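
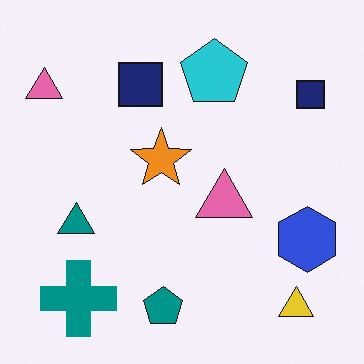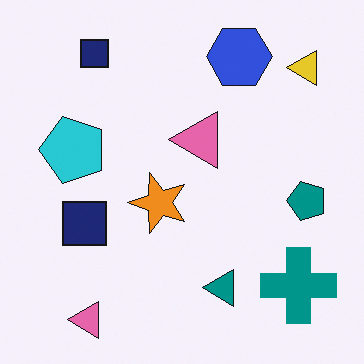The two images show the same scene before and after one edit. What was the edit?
This is the original image rotated 90° counter-clockwise.

The yellow triangle sits in the bottom-right of the first image and the top-right of the second — consistent with a whole-image 90° counter-clockwise rotation.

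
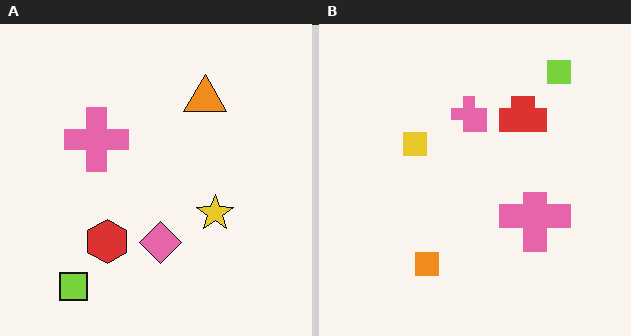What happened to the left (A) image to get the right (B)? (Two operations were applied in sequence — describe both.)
The right (B) image is the left (A) rotated 180°, then coarsely pixelated.

The lime square sits in the bottom-left of the left (A) image and the top-right of the right (B) — consistent with a whole-image 180° rotation. Shapes are reduced to large square blocks; fine edges and outlines are lost — a downscale-then-upscale (mosaic) effect.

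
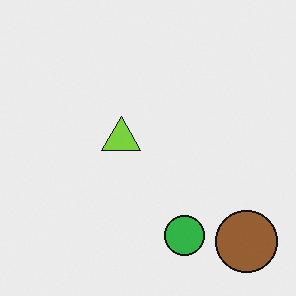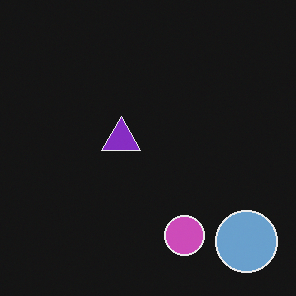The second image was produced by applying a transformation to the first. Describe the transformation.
This is the original image color-inverted (negative).

The light background has become dark and every shape's color is its complement — a photographic negative.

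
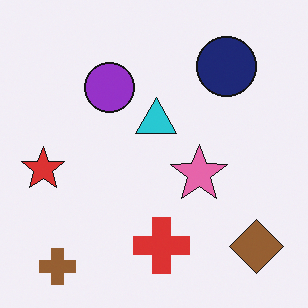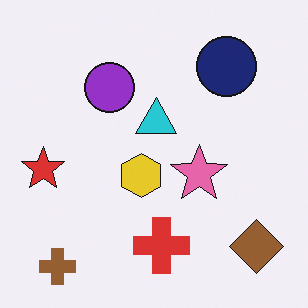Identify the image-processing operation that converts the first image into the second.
The second image is the first overlaid with an additional yellow hexagon.

A yellow hexagon appears in the second image that is absent from the first.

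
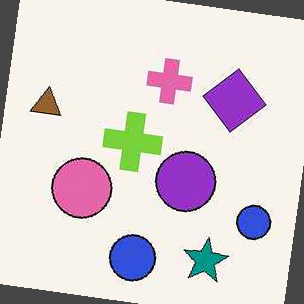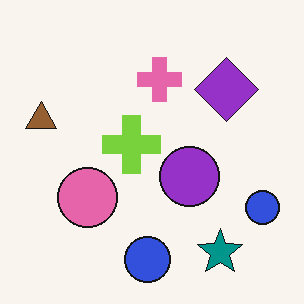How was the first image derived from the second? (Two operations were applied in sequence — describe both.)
The first image is the second given moderate JPEG compression, then rotated clockwise by a slight angle.

Blocky 8×8 compression artifacts appear around shape edges and the flat background shows ringing — characteristic JPEG degradation. Every shape is tilted by the same angle and the image corners show triangular fill wedges — a whole-image rotation by a non-right angle.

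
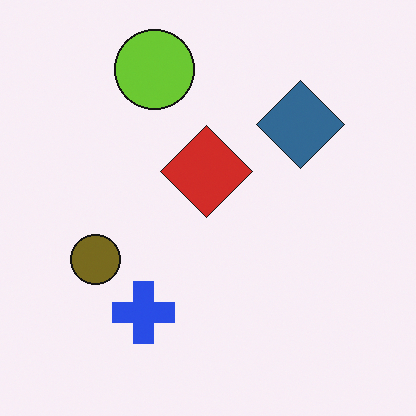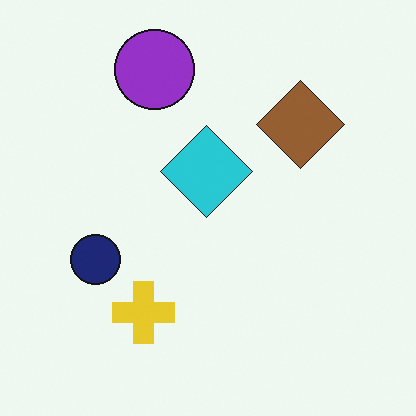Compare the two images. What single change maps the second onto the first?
It was hue-shifted by a large amount.

Every shape's color has rotated by the same amount around the hue wheel — a uniform hue shift.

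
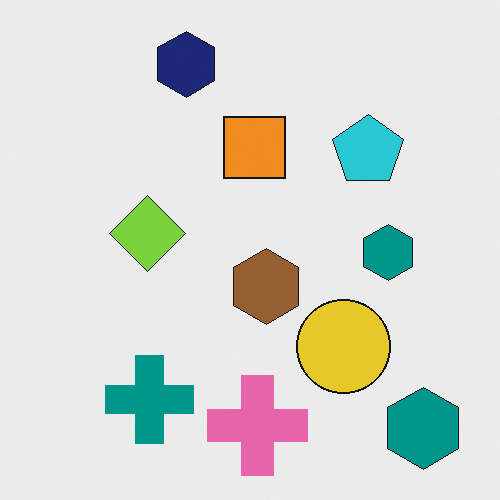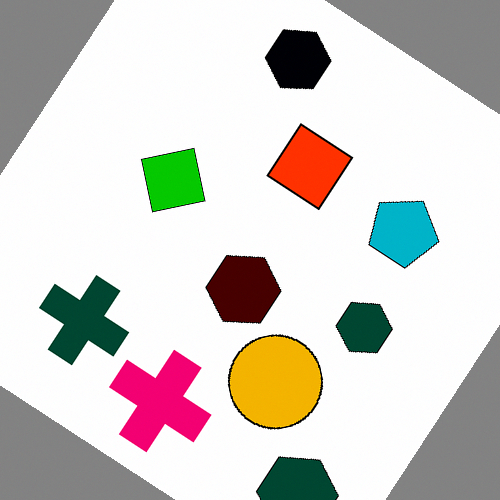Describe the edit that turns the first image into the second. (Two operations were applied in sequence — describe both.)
This is the original image boosted in contrast, then rotated clockwise by a large amount — several tens of degrees.

Tones are pushed away from mid-grey across the whole image — a global contrast change. Every shape is tilted by the same angle and the image corners show triangular fill wedges — a whole-image rotation by a non-right angle.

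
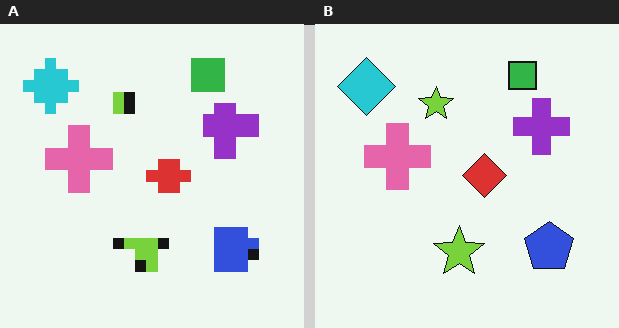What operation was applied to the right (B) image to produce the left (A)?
This is the original image heavily pixelated into large blocks.

Shapes are reduced to large square blocks; fine edges and outlines are lost — a downscale-then-upscale (mosaic) effect.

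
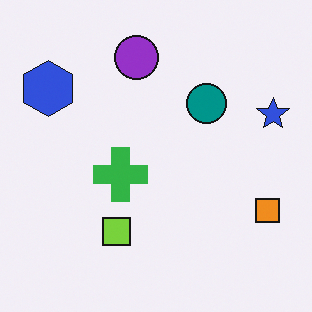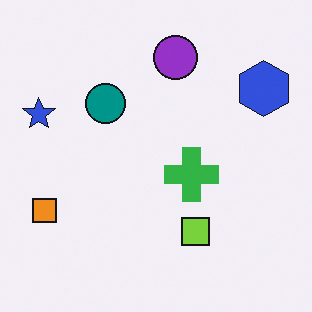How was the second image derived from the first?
It was flipped horizontally (left ↔ right).

The blue star is in the right of the first image and the left of the second — shapes on opposite sides of the vertical midline have swapped in a mirror flip.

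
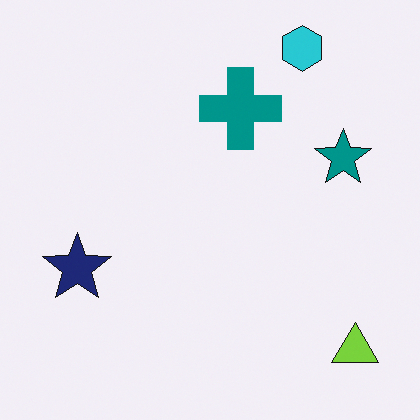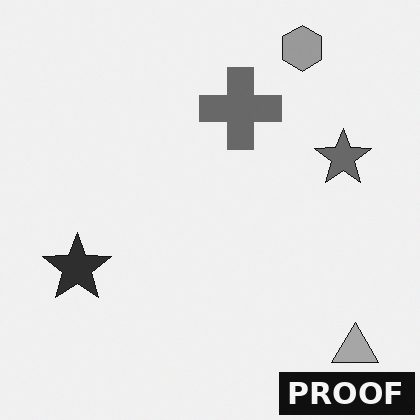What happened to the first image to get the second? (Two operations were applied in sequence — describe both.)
This is the original image converted to grayscale, then watermarked with the text "PROOF" in the lower-right corner.

All color is removed — every shape is now a shade of grey. A dark label reading "PROOF" appears in the lower-right corner.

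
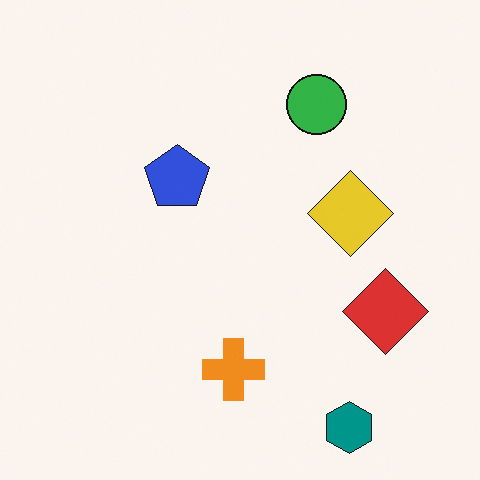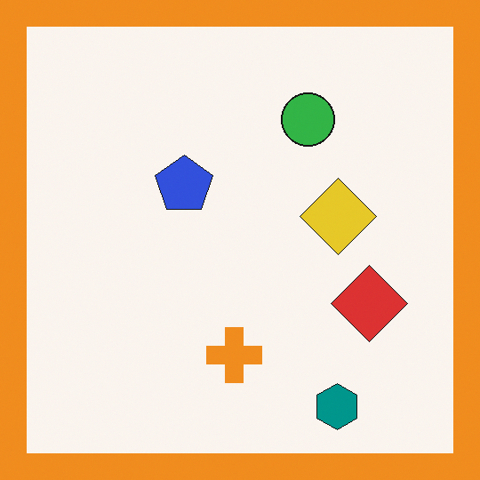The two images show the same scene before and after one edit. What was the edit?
The second image is the first framed with a orange border.

A solid orange frame runs around the edge of the second image, with the content slightly shrunk inside it.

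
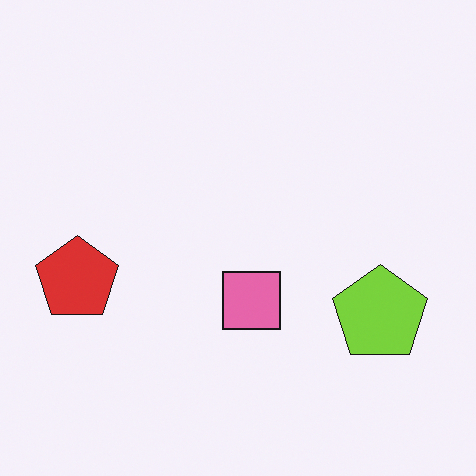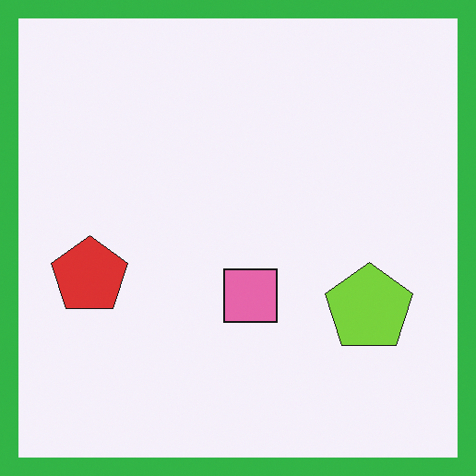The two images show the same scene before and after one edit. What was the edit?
It was framed with a green border.

A solid green frame runs around the edge of the second image, with the content slightly shrunk inside it.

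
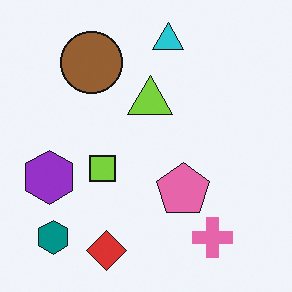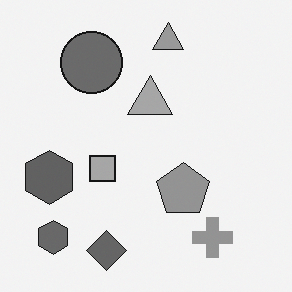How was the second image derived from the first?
Converted to grayscale.

All color is removed — every shape is now a shade of grey.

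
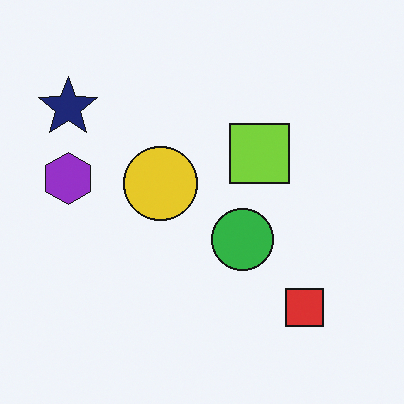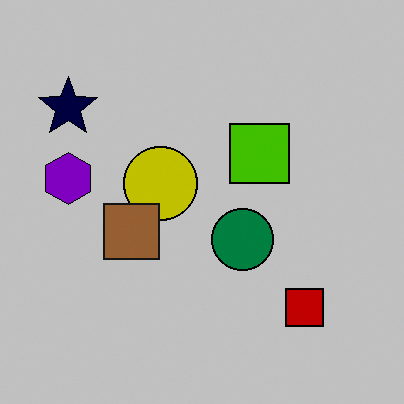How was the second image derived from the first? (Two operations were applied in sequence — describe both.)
Aggressively posterized, then overlaid with an additional brown square.

Each flat color has snapped to a coarser quantized level — most visibly, the near-white background has dropped to a flat grey. A brown square appears in the second image that is absent from the first.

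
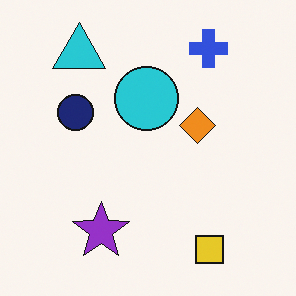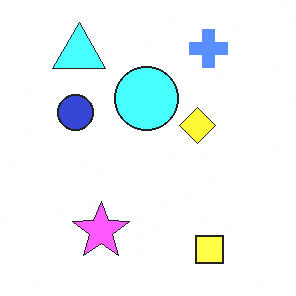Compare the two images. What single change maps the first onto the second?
The second image is the first noticeably brightened.

Every pixel — background and shapes alike — is uniformly brightened.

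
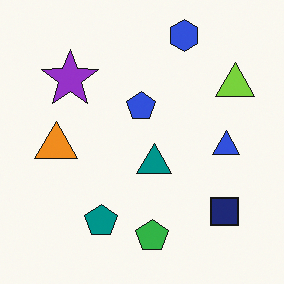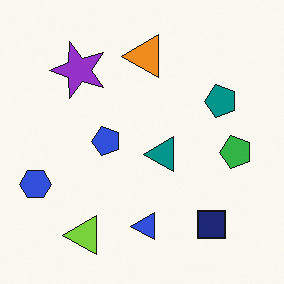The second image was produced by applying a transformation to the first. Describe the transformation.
The second image is the first transposed (reflected across the top-left ↔ bottom-right diagonal).

Shapes have swapped their row and column positions — what was in the top-right is now in the bottom-left — a diagonal reflection.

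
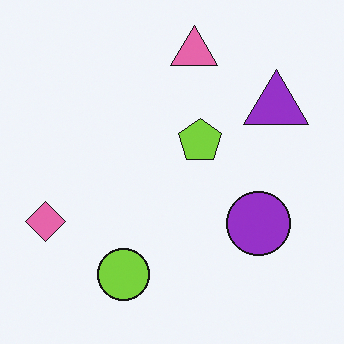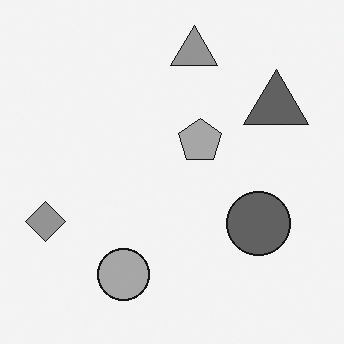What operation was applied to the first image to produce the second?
This is the original image converted to grayscale.

All color is removed — every shape is now a shade of grey.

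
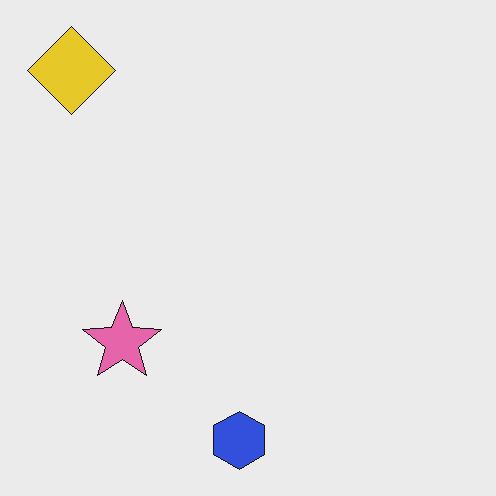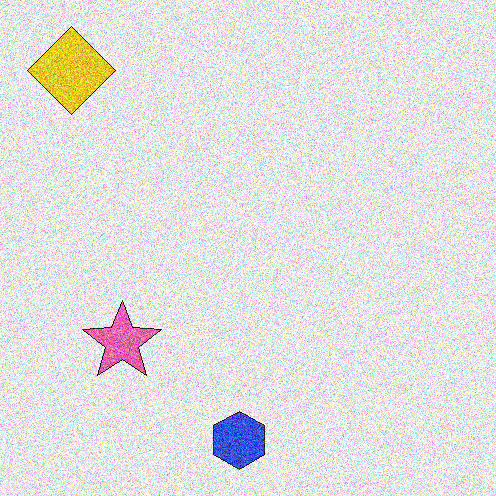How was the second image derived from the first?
The second image is the first degraded with heavy additive noise.

Random speckle covers the whole image, including the flat background.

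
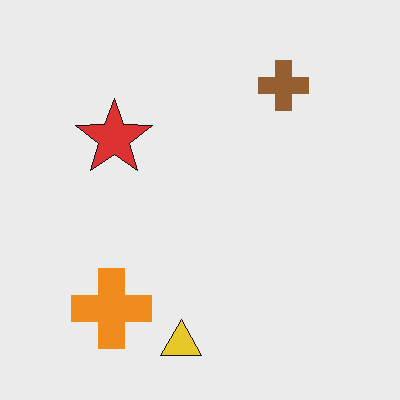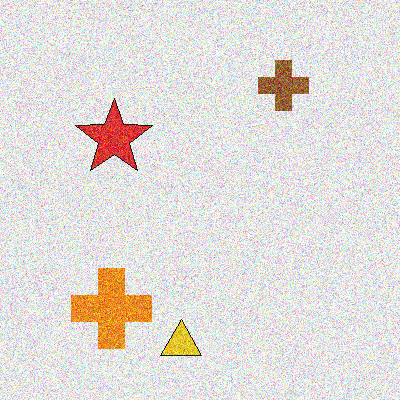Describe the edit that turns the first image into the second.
It was degraded with heavy additive noise.

Random speckle covers the whole image, including the flat background.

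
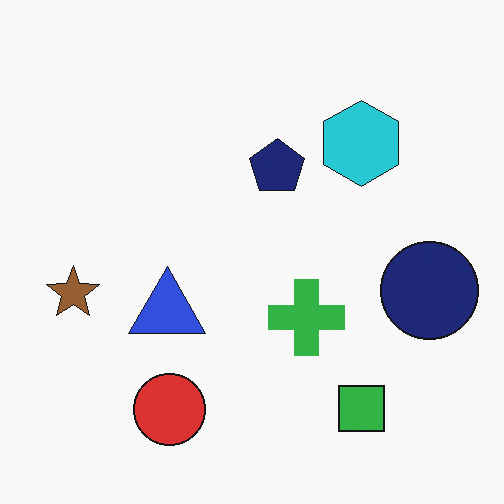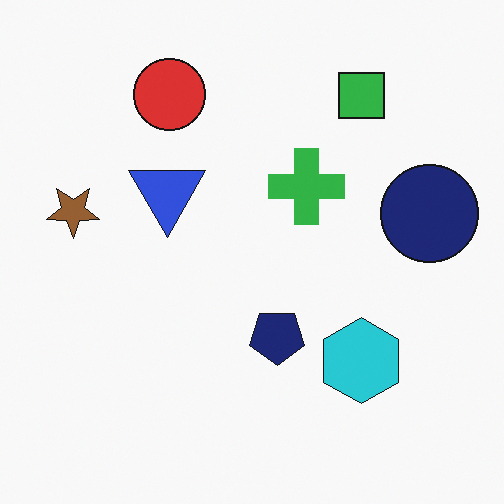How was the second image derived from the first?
This is the original image flipped vertically (top ↔ bottom).

The red circle is in the bottom of the first image and the top of the second — shapes on opposite sides of the horizontal midline have swapped in a mirror flip.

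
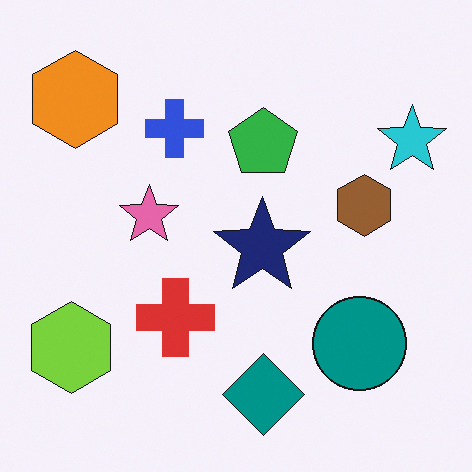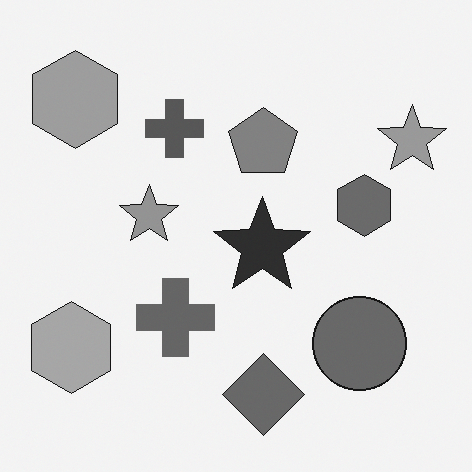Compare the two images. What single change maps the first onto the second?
The image was converted to grayscale.

All color is removed — every shape is now a shade of grey.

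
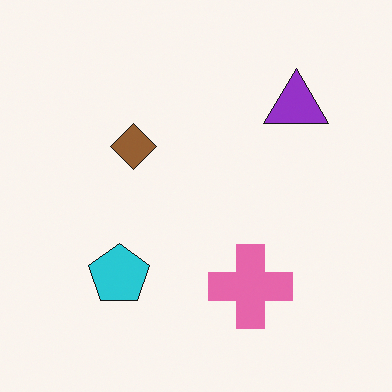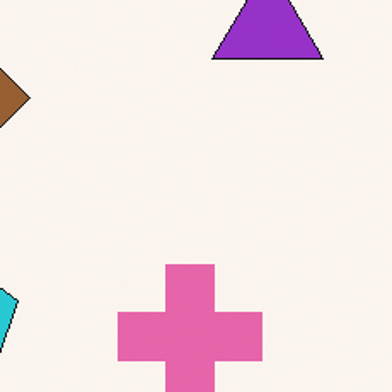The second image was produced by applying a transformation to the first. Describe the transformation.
The transformation is: cropped tightly and scaled back up.

The visible shapes are larger and the field of view is narrower; shapes near the original edges may be partly or wholly outside the frame — a crop-and-rescale.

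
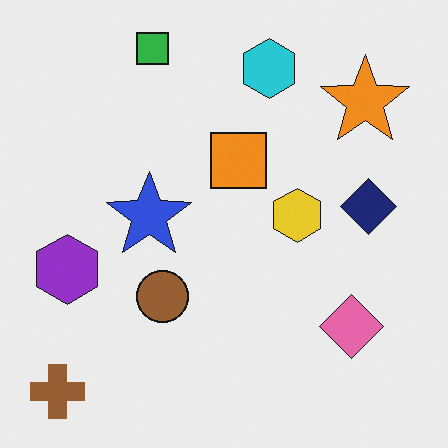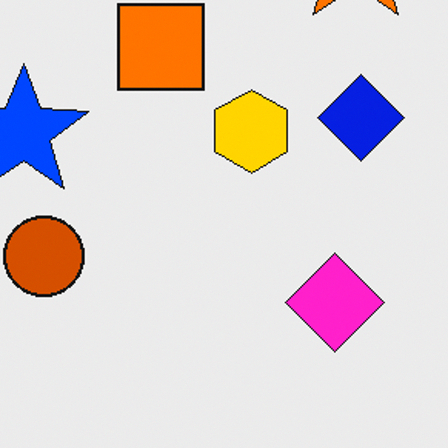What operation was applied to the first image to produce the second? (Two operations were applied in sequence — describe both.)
The image was heavily oversaturated, then cropped slightly and scaled back up.

All colors are more vivid — a global saturation change. The visible shapes are larger and the field of view is narrower; shapes near the original edges may be partly or wholly outside the frame — a crop-and-rescale.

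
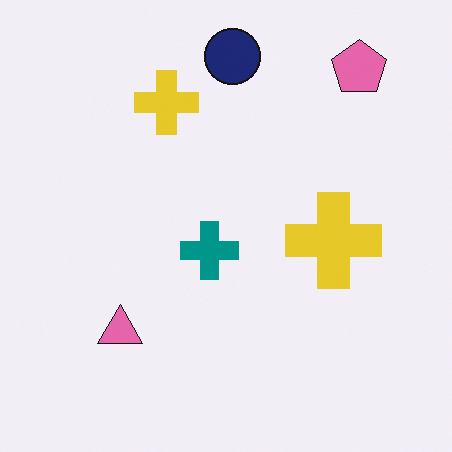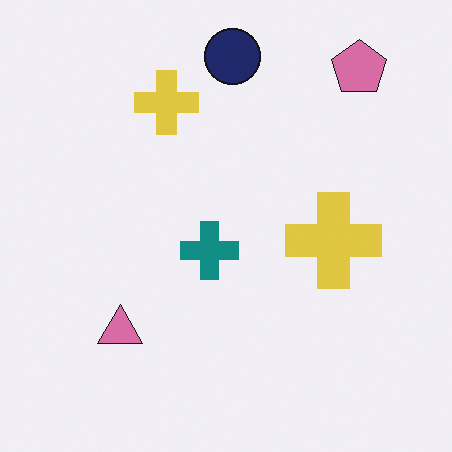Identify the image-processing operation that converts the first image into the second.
The second image is the first slightly desaturated.

All colors are more muted and greyish — a global saturation change.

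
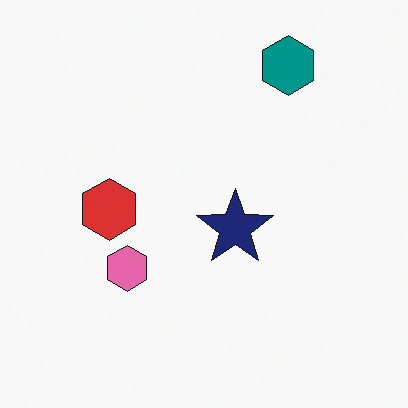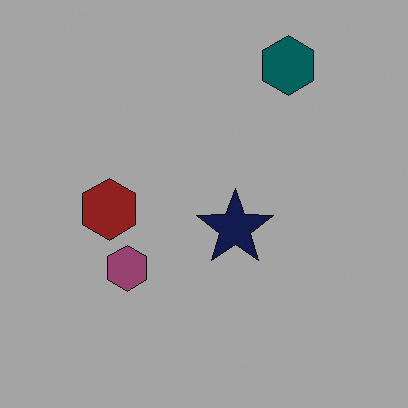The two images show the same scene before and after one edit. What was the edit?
The second image is the first darkened a lot.

Every pixel — background and shapes alike — is uniformly darkened.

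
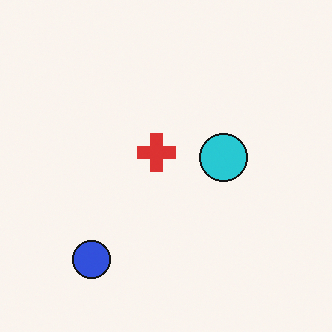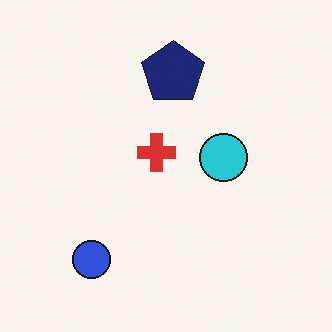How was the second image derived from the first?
Overlaid with an additional navy pentagon.

A navy pentagon appears in the second image that is absent from the first.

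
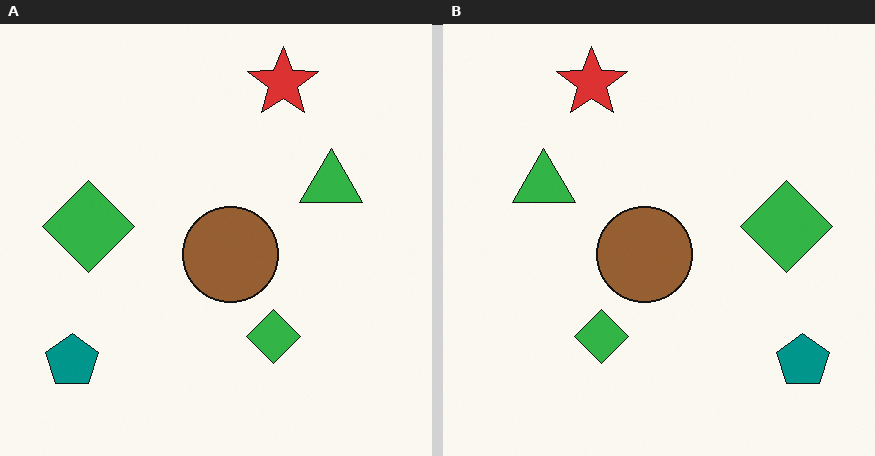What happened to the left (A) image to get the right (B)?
The right (B) image is the left (A) flipped horizontally (left ↔ right).

The teal pentagon is in the bottom-left of the left (A) image and the bottom-right of the right (B) — shapes on opposite sides of the vertical midline have swapped in a mirror flip.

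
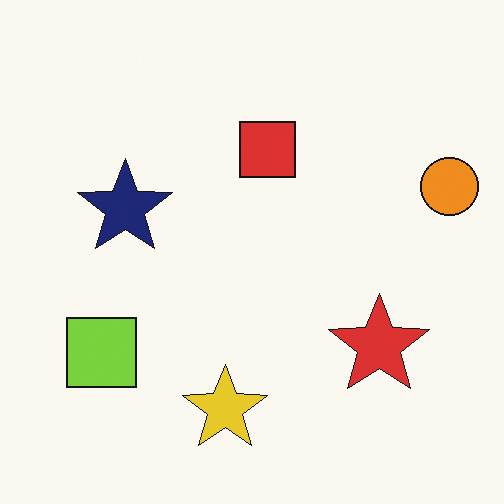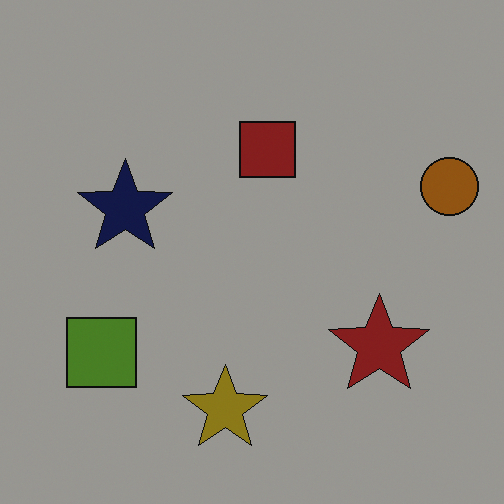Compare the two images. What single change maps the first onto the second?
It was noticeably darkened.

Every pixel — background and shapes alike — is uniformly darkened.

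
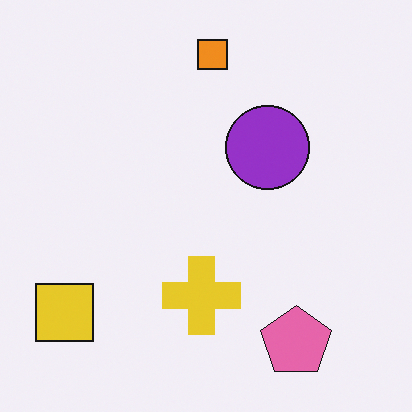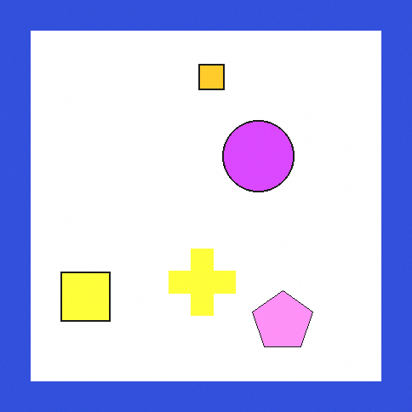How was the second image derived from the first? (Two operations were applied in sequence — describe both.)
This is the original image substantially brightened, then framed with a blue border.

Every pixel — background and shapes alike — is uniformly brightened. A solid blue frame runs around the edge of the second image, with the content slightly shrunk inside it.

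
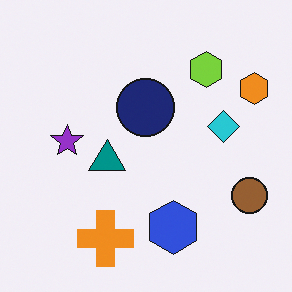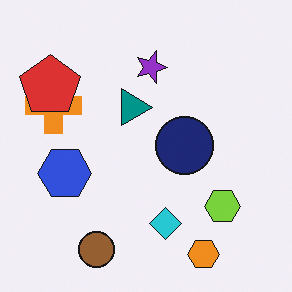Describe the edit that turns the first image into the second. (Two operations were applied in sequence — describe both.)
The transformation is: rotated 90° clockwise, then overlaid with an additional red pentagon.

The orange hexagon sits in the top-right of the first image and the bottom-right of the second — consistent with a whole-image 90° clockwise rotation. A red pentagon appears in the second image that is absent from the first.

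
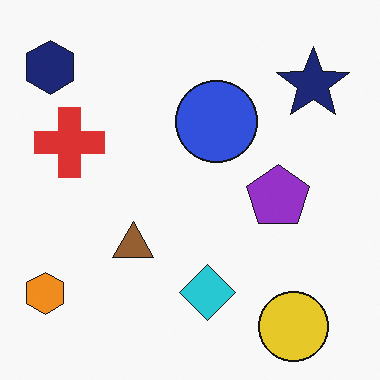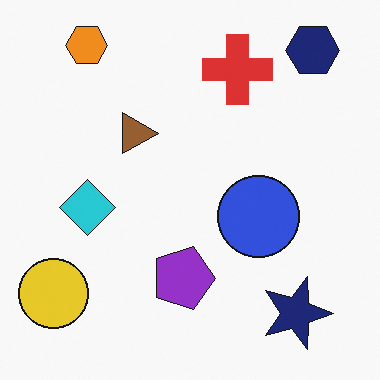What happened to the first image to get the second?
It was rotated 90° clockwise.

The navy hexagon sits in the top-left of the first image and the top-right of the second — consistent with a whole-image 90° clockwise rotation.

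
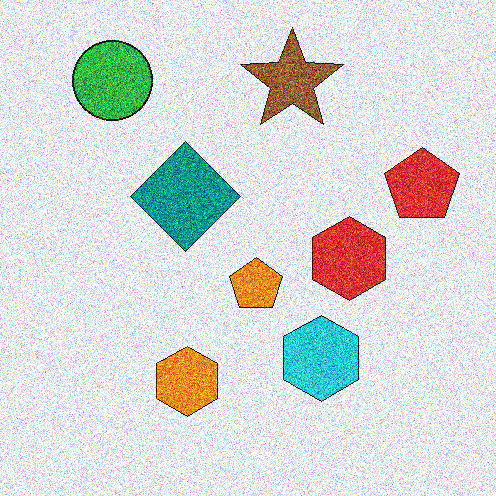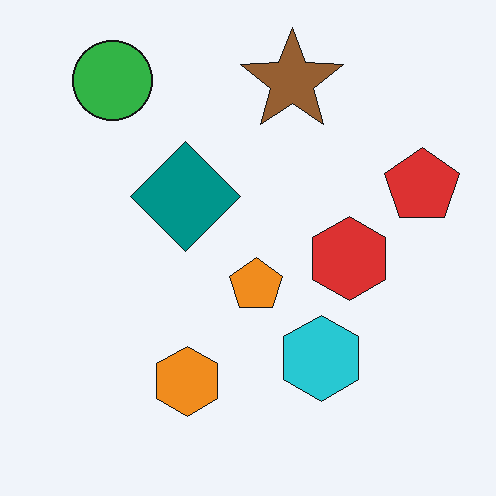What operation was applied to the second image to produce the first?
The first image is the second degraded with heavy additive noise.

Random speckle covers the whole image, including the flat background.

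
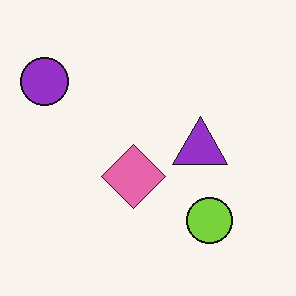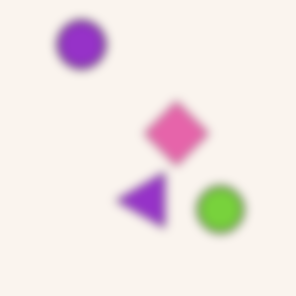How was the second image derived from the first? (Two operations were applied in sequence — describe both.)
The transformation is: transposed (reflected across the top-left ↔ bottom-right diagonal), then strongly gaussian-blurred.

Shapes have swapped their row and column positions — what was in the top-right is now in the bottom-left — a diagonal reflection. Shape edges and outlines are uniformly softened across the whole image.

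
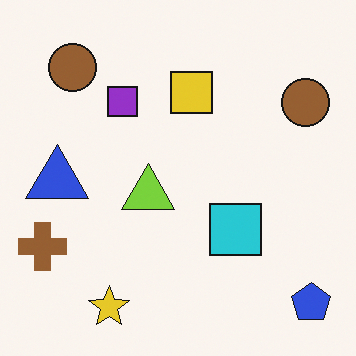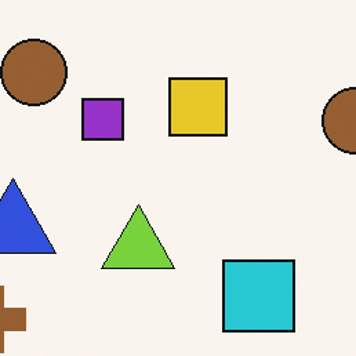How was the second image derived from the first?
This is the original image cropped slightly and scaled back up.

The visible shapes are larger and the field of view is narrower; shapes near the original edges may be partly or wholly outside the frame — a crop-and-rescale.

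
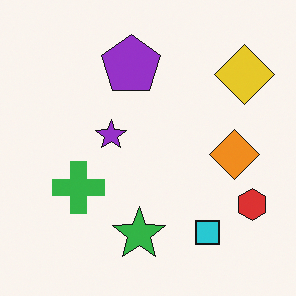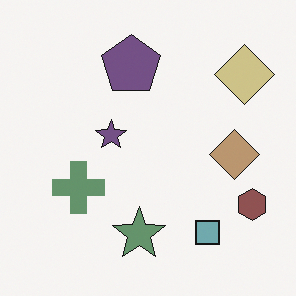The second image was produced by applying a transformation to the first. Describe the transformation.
This is the original image made much more muted (saturation change).

All colors are more muted and greyish — a global saturation change.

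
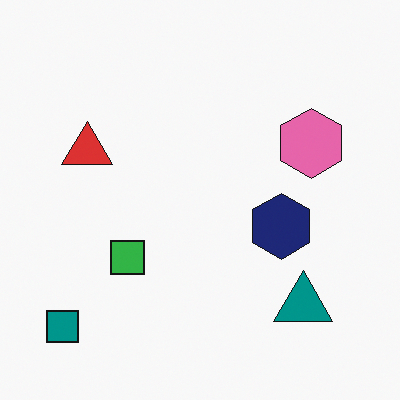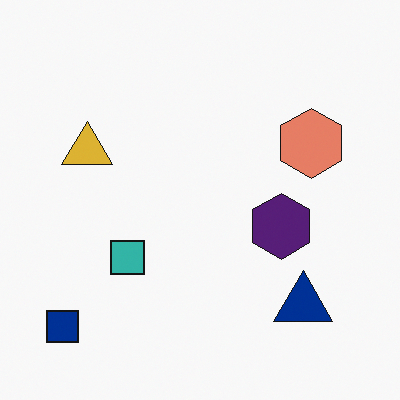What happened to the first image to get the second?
The transformation is: hue-shifted by a small amount.

Every shape's color has rotated by the same amount around the hue wheel — a uniform hue shift.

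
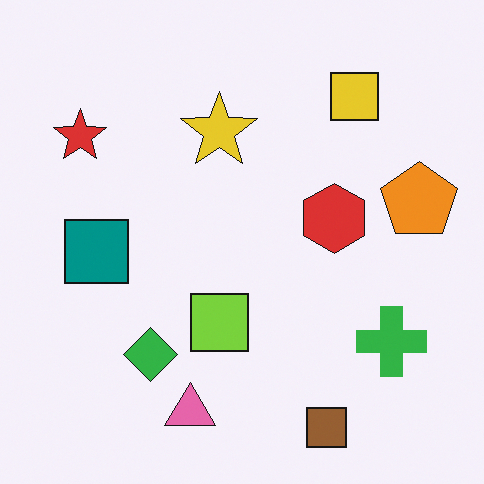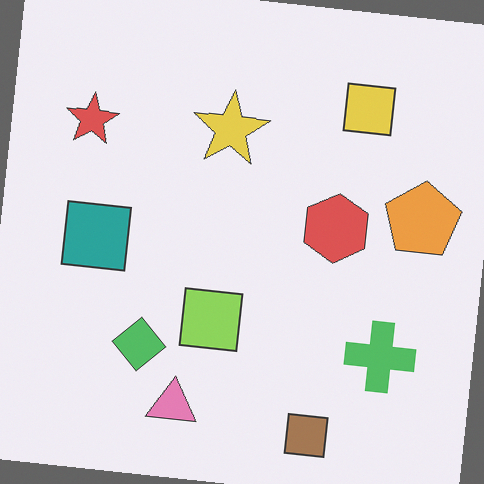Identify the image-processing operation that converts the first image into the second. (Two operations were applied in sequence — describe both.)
The image was rotated clockwise by a small amount, then given slightly reduced contrast.

Every shape is tilted by the same angle and the image corners show triangular fill wedges — a whole-image rotation by a non-right angle. Tones are pushed toward mid-grey across the whole image — a global contrast change.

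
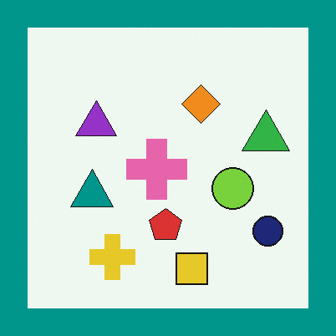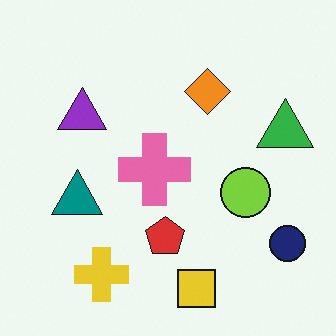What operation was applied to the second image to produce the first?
Framed with a teal border.

A solid teal frame runs around the edge of the first image, with the content slightly shrunk inside it.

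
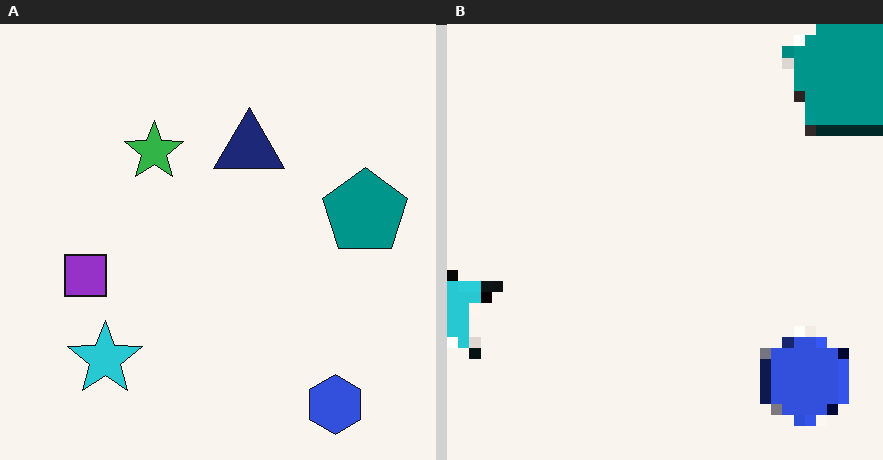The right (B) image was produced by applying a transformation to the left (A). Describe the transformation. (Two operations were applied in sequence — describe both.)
It was cropped to a modestly smaller region and rescaled, then coarsely pixelated.

The visible shapes are larger and the field of view is narrower; shapes near the original edges may be partly or wholly outside the frame — a crop-and-rescale. Shapes are reduced to large square blocks; fine edges and outlines are lost — a downscale-then-upscale (mosaic) effect.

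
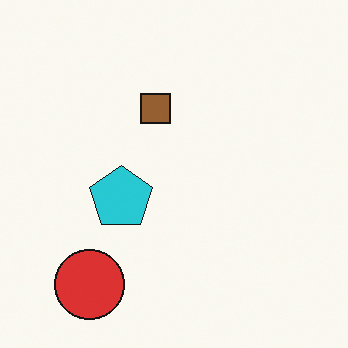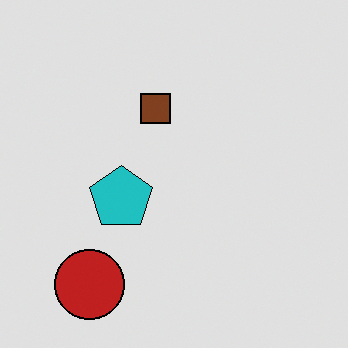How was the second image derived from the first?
This is the original image moderately posterized.

Each flat color has snapped to a coarser quantized level — most visibly, the near-white background has dropped to a flat grey.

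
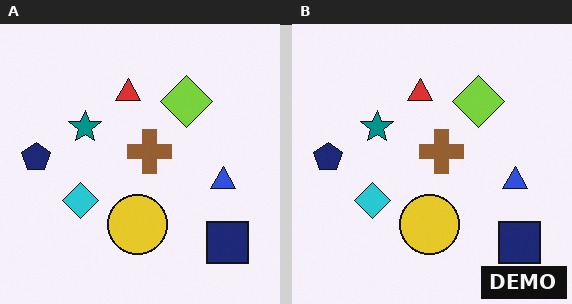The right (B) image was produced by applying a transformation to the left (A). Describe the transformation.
The transformation is: watermarked with the text "DEMO" in the lower-right corner.

A dark label reading "DEMO" appears in the lower-right corner.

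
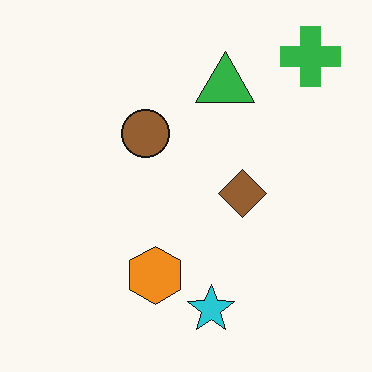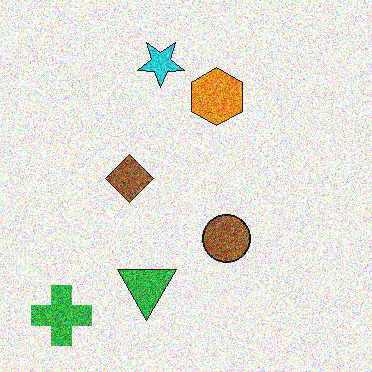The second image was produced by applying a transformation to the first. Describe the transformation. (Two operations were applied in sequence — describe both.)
The image was rotated 180°, then degraded with strong gaussian noise.

The green cross sits in the top-right of the first image and the bottom-left of the second — consistent with a whole-image 180° rotation. Random speckle covers the whole image, including the flat background.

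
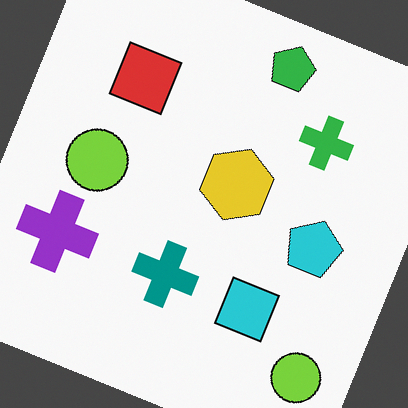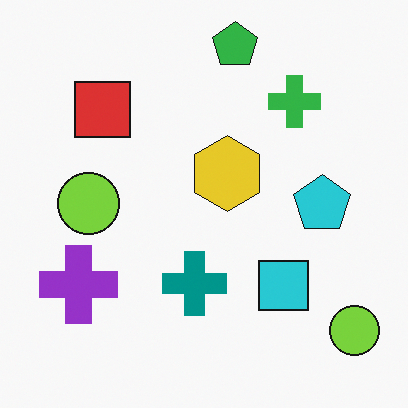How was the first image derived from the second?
The transformation is: rotated clockwise by a clearly visible amount.

Every shape is tilted by the same angle and the image corners show triangular fill wedges — a whole-image rotation by a non-right angle.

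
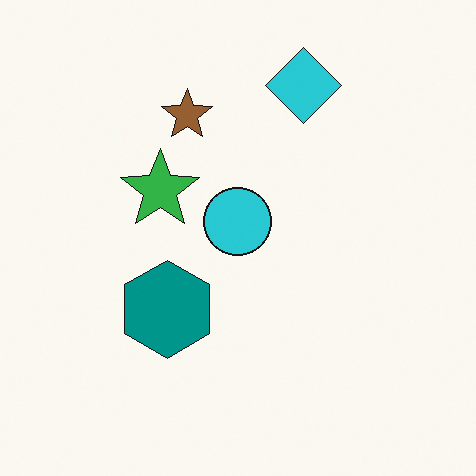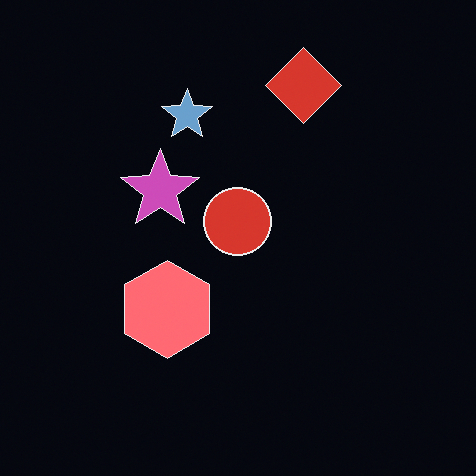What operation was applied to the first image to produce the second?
The image was color-inverted (negative).

The light background has become dark and every shape's color is its complement — a photographic negative.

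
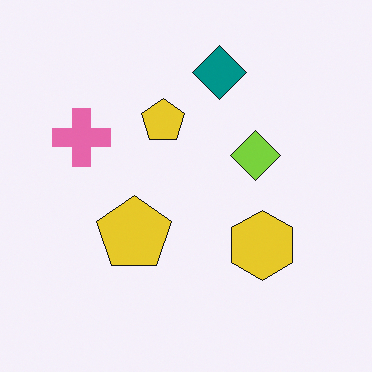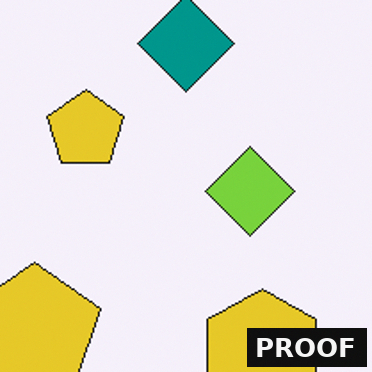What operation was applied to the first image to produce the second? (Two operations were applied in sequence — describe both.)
The transformation is: cropped to a noticeably smaller region and rescaled, then watermarked with the text "PROOF" in the lower-right corner.

The visible shapes are larger and the field of view is narrower; shapes near the original edges may be partly or wholly outside the frame — a crop-and-rescale. A dark label reading "PROOF" appears in the lower-right corner.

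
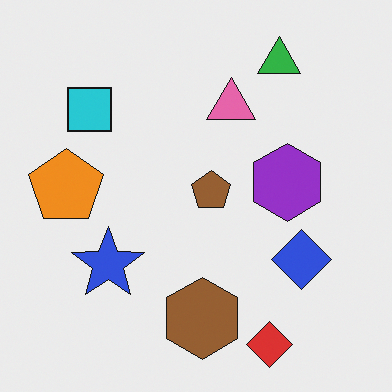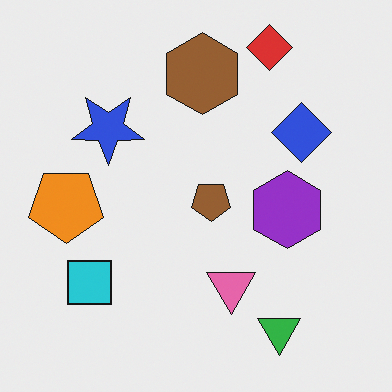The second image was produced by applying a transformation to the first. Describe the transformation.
The transformation is: flipped vertically (top ↔ bottom).

The red diamond is in the bottom-right of the first image and the top-right of the second — shapes on opposite sides of the horizontal midline have swapped in a mirror flip.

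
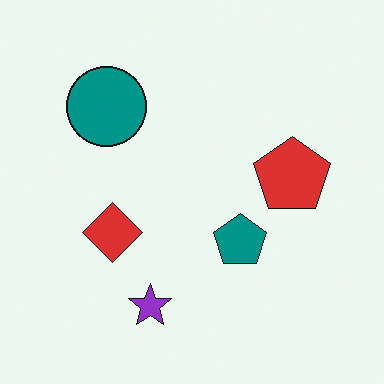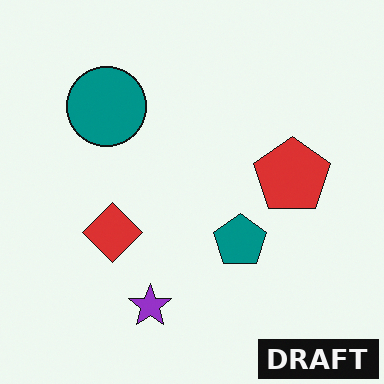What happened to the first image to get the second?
This is the original image watermarked with the text "DRAFT" in the lower-right corner.

A dark label reading "DRAFT" appears in the lower-right corner.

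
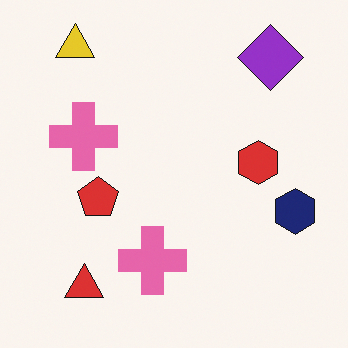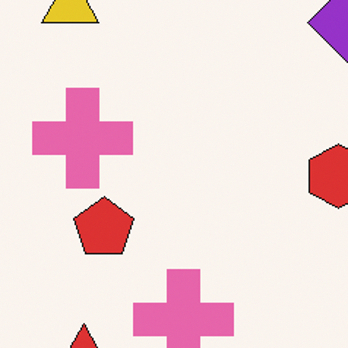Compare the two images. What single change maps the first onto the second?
The second image is the first cropped to a modestly smaller region and rescaled.

The visible shapes are larger and the field of view is narrower; shapes near the original edges may be partly or wholly outside the frame — a crop-and-rescale.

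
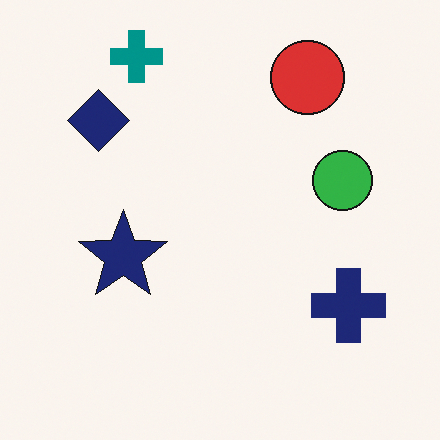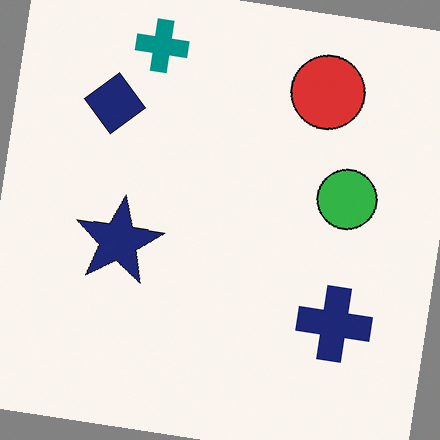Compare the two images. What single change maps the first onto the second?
The second image is the first rotated clockwise by a small amount.

Every shape is tilted by the same angle and the image corners show triangular fill wedges — a whole-image rotation by a non-right angle.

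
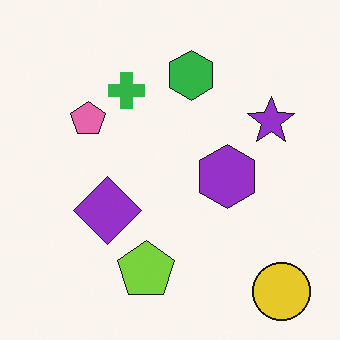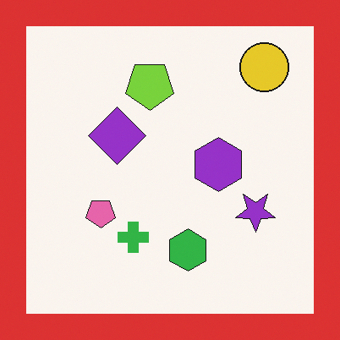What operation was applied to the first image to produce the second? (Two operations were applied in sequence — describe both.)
Flipped vertically (top ↔ bottom), then framed with a red border.

The yellow circle is in the bottom-right of the first image and the top-right of the second — shapes on opposite sides of the horizontal midline have swapped in a mirror flip. A solid red frame runs around the edge of the second image, with the content slightly shrunk inside it.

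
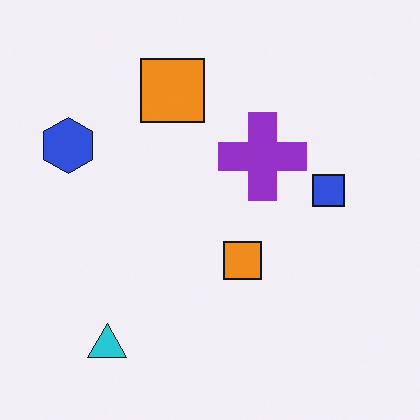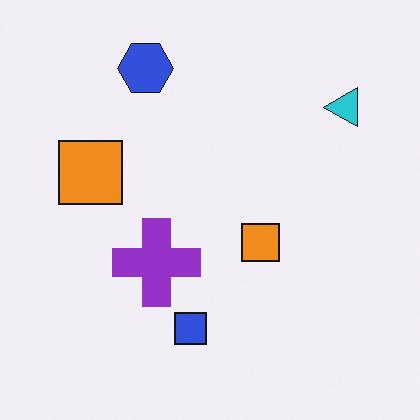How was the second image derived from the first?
The second image is the first transposed (reflected across the top-left ↔ bottom-right diagonal).

Shapes have swapped their row and column positions — what was in the top-right is now in the bottom-left — a diagonal reflection.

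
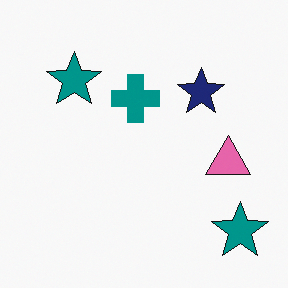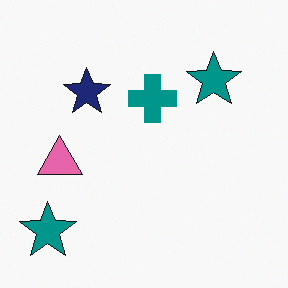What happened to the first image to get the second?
The second image is the first flipped horizontally (left ↔ right).

The pink triangle is in the right of the first image and the left of the second — shapes on opposite sides of the vertical midline have swapped in a mirror flip.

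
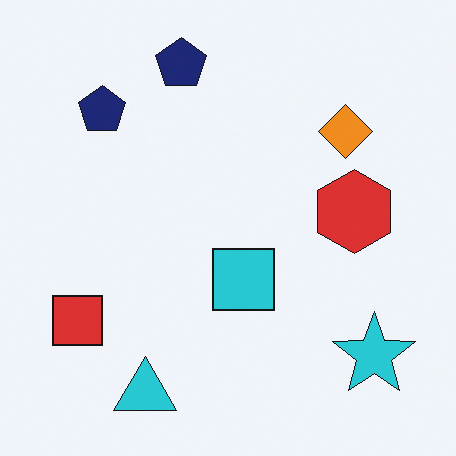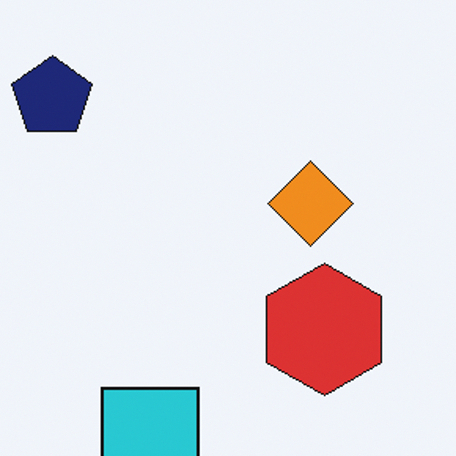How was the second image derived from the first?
Cropped to a modestly smaller region and rescaled.

The visible shapes are larger and the field of view is narrower; shapes near the original edges may be partly or wholly outside the frame — a crop-and-rescale.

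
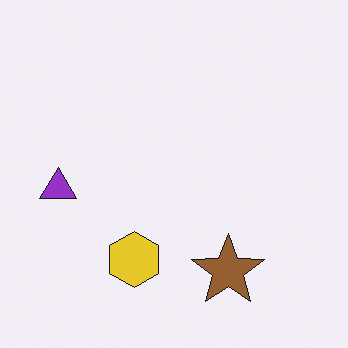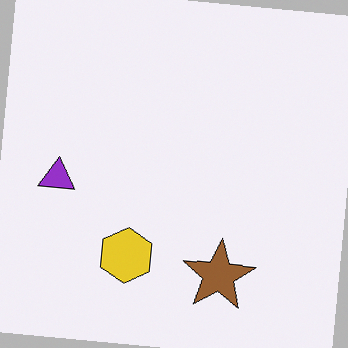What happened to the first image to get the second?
This is the original image rotated clockwise by a small amount.

Every shape is tilted by the same angle and the image corners show triangular fill wedges — a whole-image rotation by a non-right angle.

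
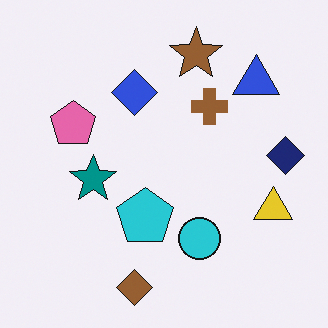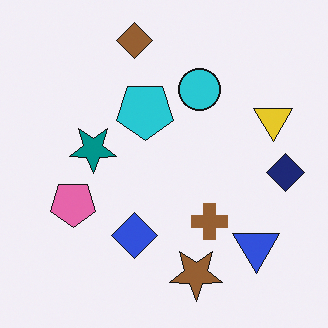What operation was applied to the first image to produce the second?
The second image is the first flipped vertically (top ↔ bottom).

The brown diamond is in the bottom of the first image and the top of the second — shapes on opposite sides of the horizontal midline have swapped in a mirror flip.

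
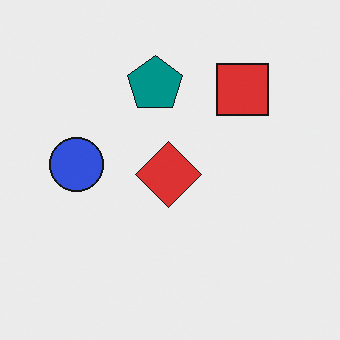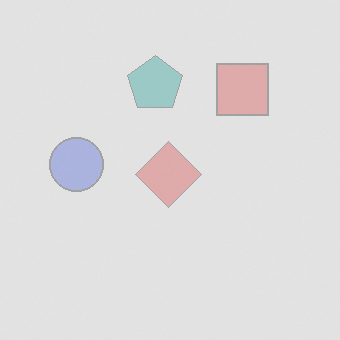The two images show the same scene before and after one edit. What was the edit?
This is the original image given much lower contrast.

Tones are pushed toward mid-grey across the whole image — a global contrast change.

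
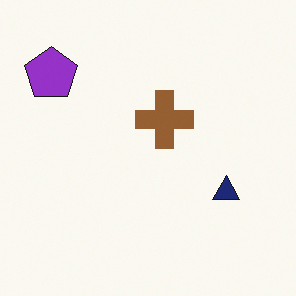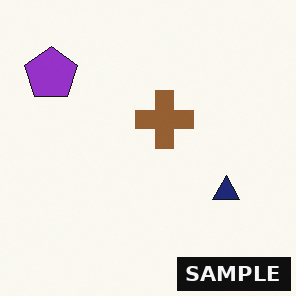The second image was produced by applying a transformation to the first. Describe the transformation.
This is the original image watermarked with the text "SAMPLE" in the lower-right corner.

A dark label reading "SAMPLE" appears in the lower-right corner.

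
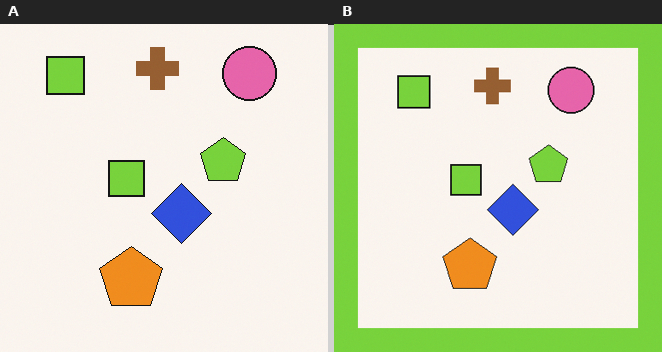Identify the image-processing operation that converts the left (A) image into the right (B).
The transformation is: framed with a lime border.

A solid lime frame runs around the edge of the right (B) image, with the content slightly shrunk inside it.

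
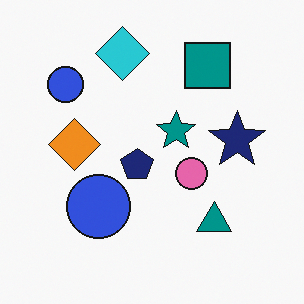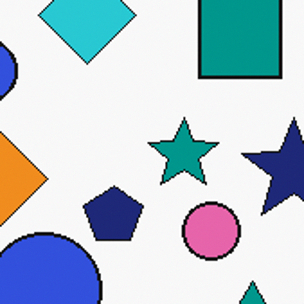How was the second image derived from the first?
Cropped to a noticeably smaller region and rescaled.

The visible shapes are larger and the field of view is narrower; shapes near the original edges may be partly or wholly outside the frame — a crop-and-rescale.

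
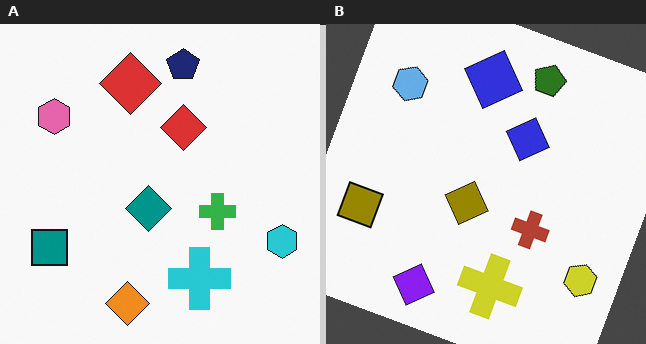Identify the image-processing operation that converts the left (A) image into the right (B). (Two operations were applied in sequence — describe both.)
Hue-shifted by a large amount, then rotated clockwise by a moderate amount.

Every shape's color has rotated by the same amount around the hue wheel — a uniform hue shift. Every shape is tilted by the same angle and the image corners show triangular fill wedges — a whole-image rotation by a non-right angle.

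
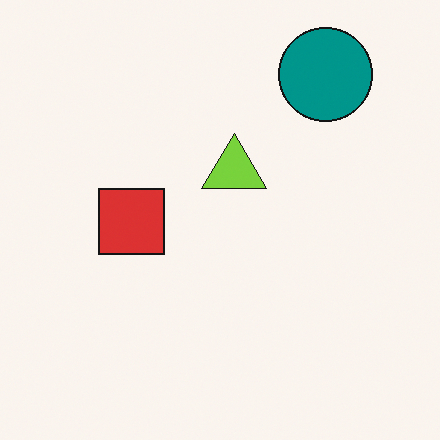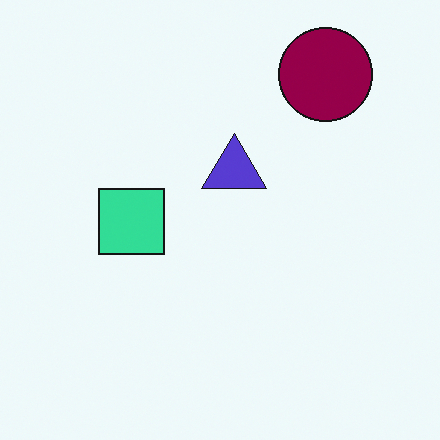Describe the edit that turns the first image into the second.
This is the original image hue-shifted noticeably.

Every shape's color has rotated by the same amount around the hue wheel — a uniform hue shift.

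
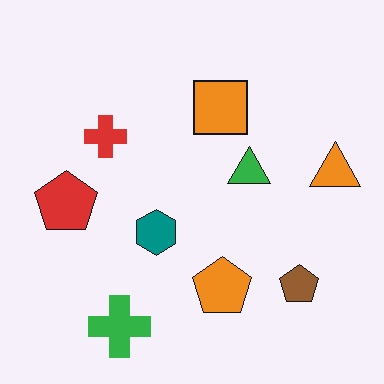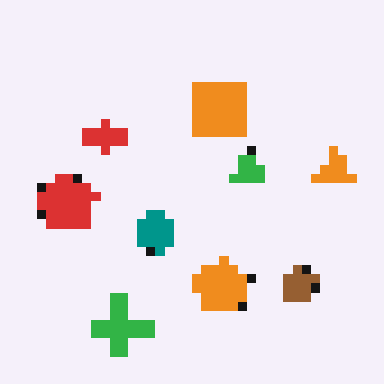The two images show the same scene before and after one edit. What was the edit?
It was heavily pixelated into large blocks.

Shapes are reduced to large square blocks; fine edges and outlines are lost — a downscale-then-upscale (mosaic) effect.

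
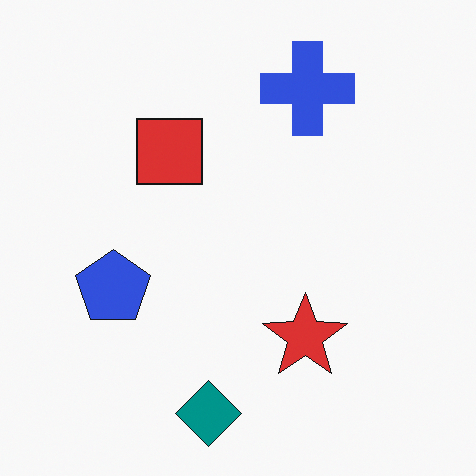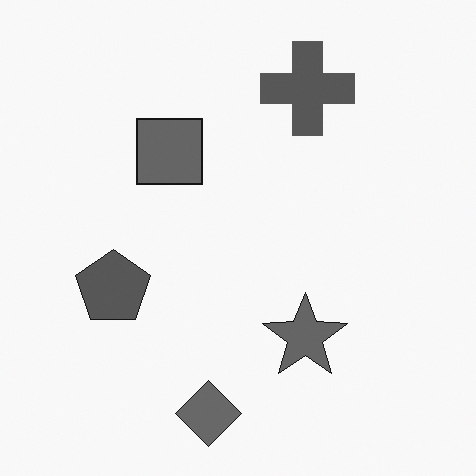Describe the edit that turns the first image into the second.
It was converted to grayscale.

All color is removed — every shape is now a shade of grey.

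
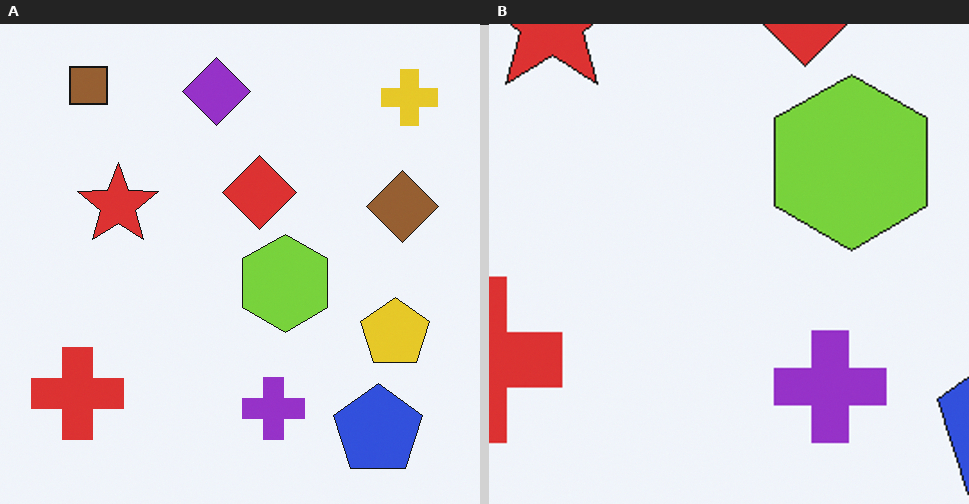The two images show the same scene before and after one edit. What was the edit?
This is the original image cropped tightly and scaled back up.

The visible shapes are larger and the field of view is narrower; shapes near the original edges may be partly or wholly outside the frame — a crop-and-rescale.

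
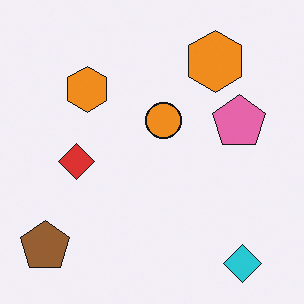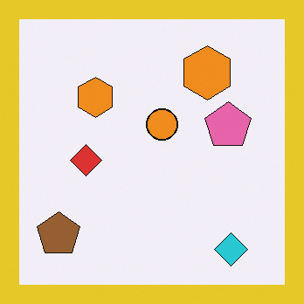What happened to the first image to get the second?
Framed with a yellow border.

A solid yellow frame runs around the edge of the second image, with the content slightly shrunk inside it.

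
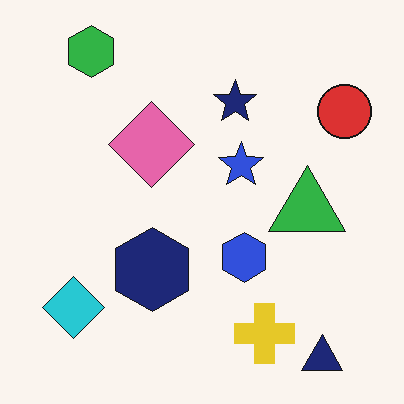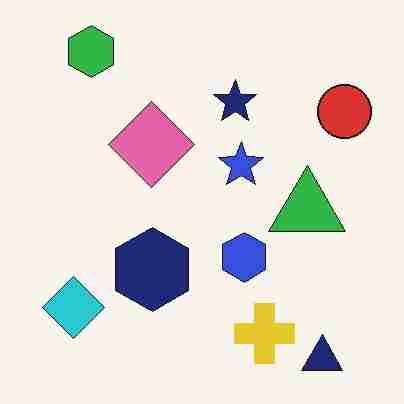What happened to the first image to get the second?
It was heavily JPEG-compressed with obvious blocking artifacts.

Blocky 8×8 compression artifacts appear around shape edges and the flat background shows ringing — characteristic JPEG degradation.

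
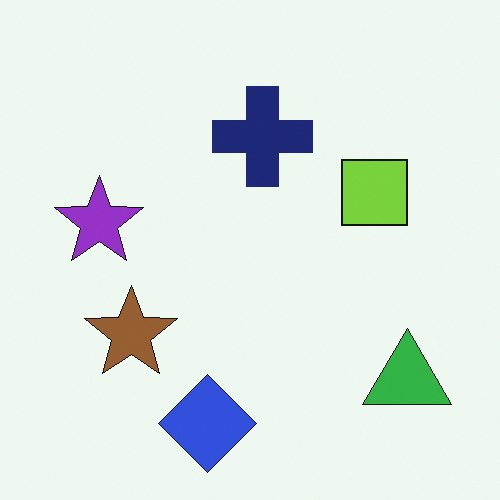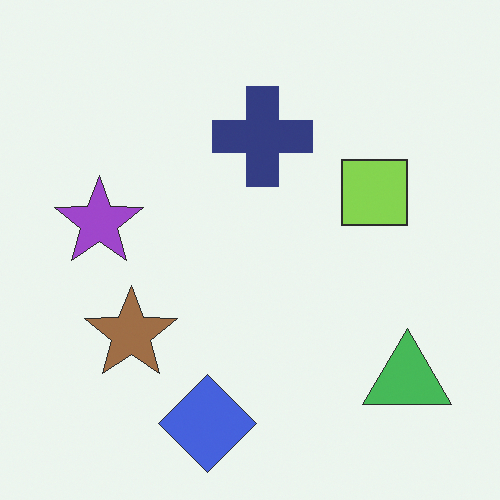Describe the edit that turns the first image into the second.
It was given slightly reduced contrast.

Tones are pushed toward mid-grey across the whole image — a global contrast change.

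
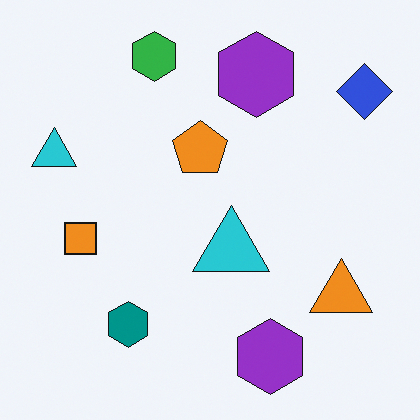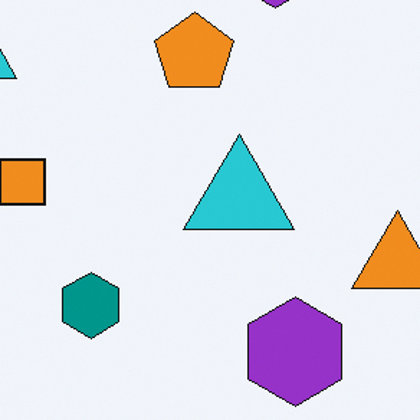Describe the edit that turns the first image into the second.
The transformation is: cropped slightly and scaled back up.

The visible shapes are larger and the field of view is narrower; shapes near the original edges may be partly or wholly outside the frame — a crop-and-rescale.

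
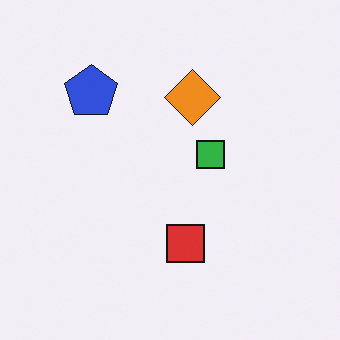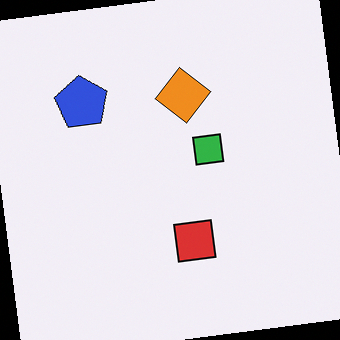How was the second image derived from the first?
This is the original image rotated counter-clockwise by a few degrees.

Every shape is tilted by the same angle and the image corners show triangular fill wedges — a whole-image rotation by a non-right angle.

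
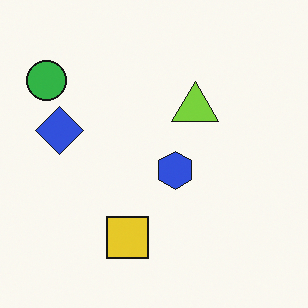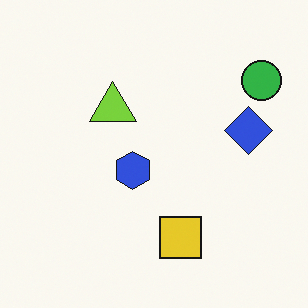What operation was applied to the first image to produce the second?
This is the original image flipped horizontally (left ↔ right).

The green circle is in the top-left of the first image and the top-right of the second — shapes on opposite sides of the vertical midline have swapped in a mirror flip.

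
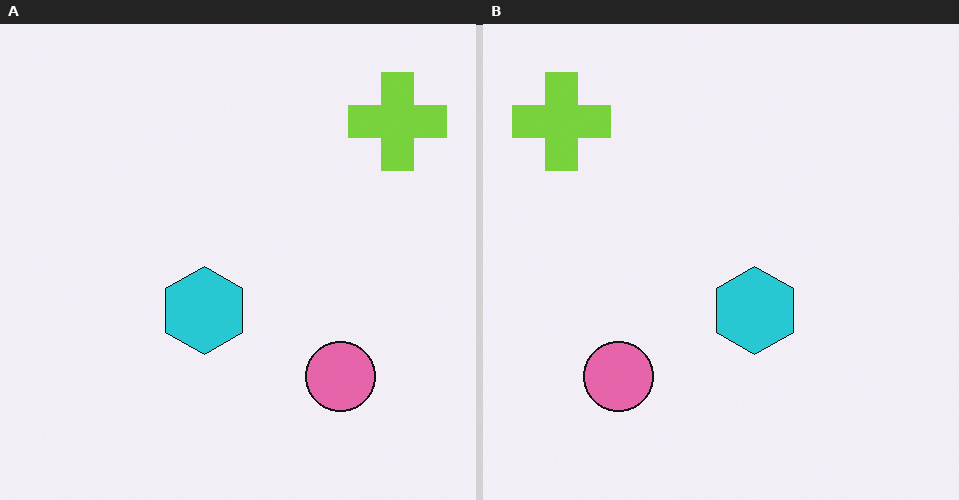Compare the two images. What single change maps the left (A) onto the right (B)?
The right (B) image is the left (A) flipped horizontally (left ↔ right).

The lime cross is in the top-right of the left (A) image and the top-left of the right (B) — shapes on opposite sides of the vertical midline have swapped in a mirror flip.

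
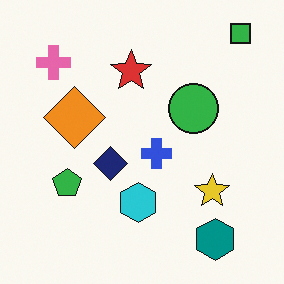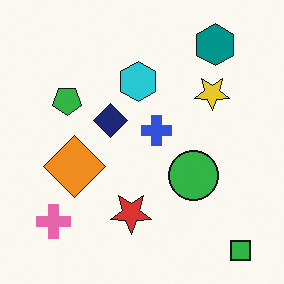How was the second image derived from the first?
Flipped vertically (top ↔ bottom).

The green square is in the top-right of the first image and the bottom-right of the second — shapes on opposite sides of the horizontal midline have swapped in a mirror flip.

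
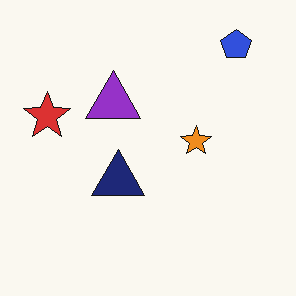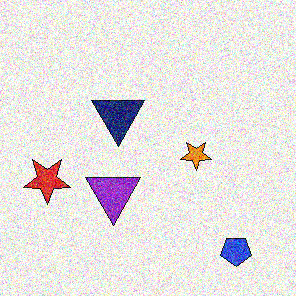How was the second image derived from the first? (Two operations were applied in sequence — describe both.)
The second image is the first degraded with a thick layer of grain, then flipped vertically (top ↔ bottom).

Random speckle covers the whole image, including the flat background. The blue pentagon is in the top-right of the first image and the bottom-right of the second — shapes on opposite sides of the horizontal midline have swapped in a mirror flip.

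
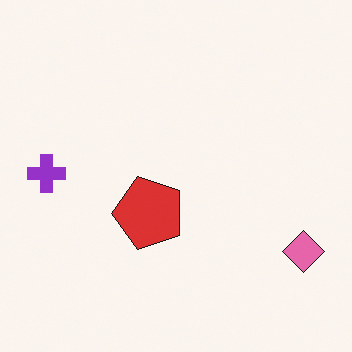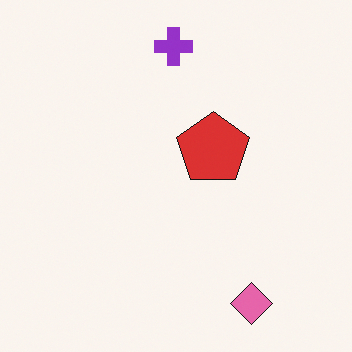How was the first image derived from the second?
Transposed (reflected across the top-left ↔ bottom-right diagonal).

Shapes have swapped their row and column positions — what was in the top-right is now in the bottom-left — a diagonal reflection.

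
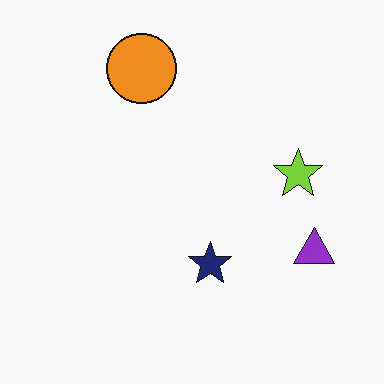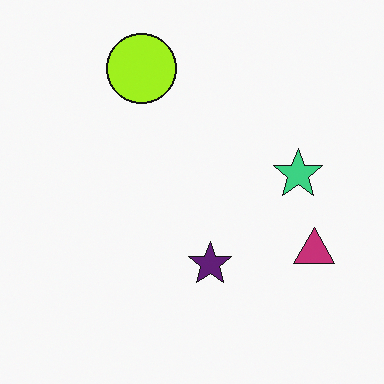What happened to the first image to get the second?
The second image is the first hue-shifted by a small amount.

Every shape's color has rotated by the same amount around the hue wheel — a uniform hue shift.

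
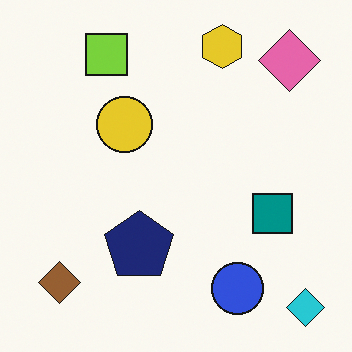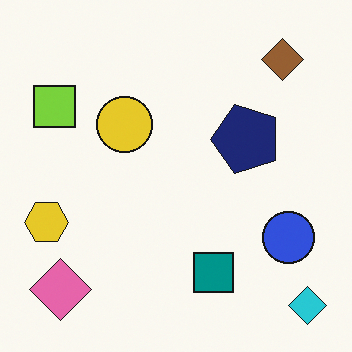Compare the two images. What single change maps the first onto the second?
The second image is the first transposed (reflected across the top-left ↔ bottom-right diagonal).

Shapes have swapped their row and column positions — what was in the top-right is now in the bottom-left — a diagonal reflection.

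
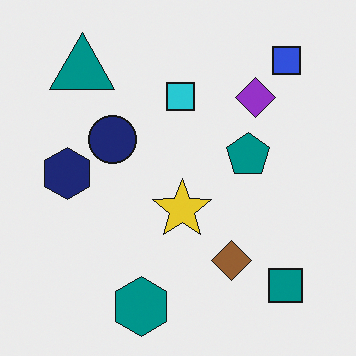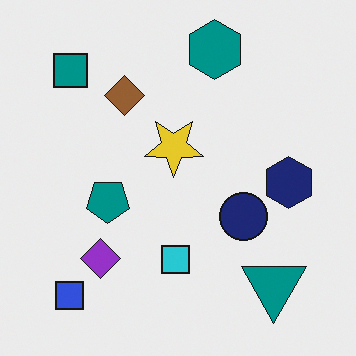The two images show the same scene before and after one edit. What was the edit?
The transformation is: rotated 180°.

The blue square sits in the top-right of the first image and the bottom-left of the second — consistent with a whole-image 180° rotation.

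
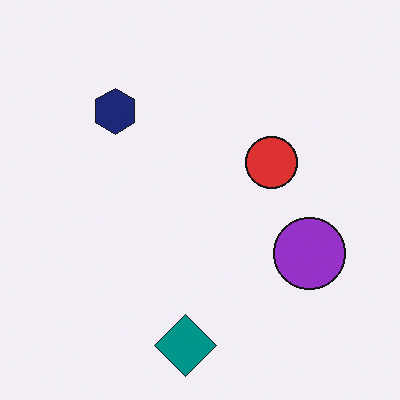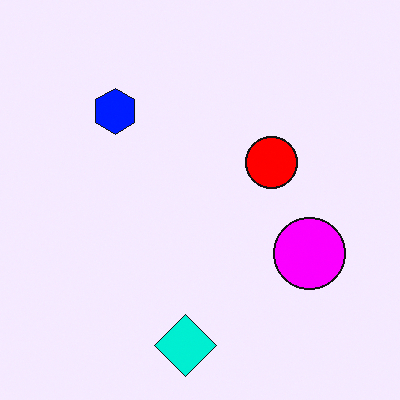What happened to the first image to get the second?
It was heavily oversaturated.

All colors are more vivid — a global saturation change.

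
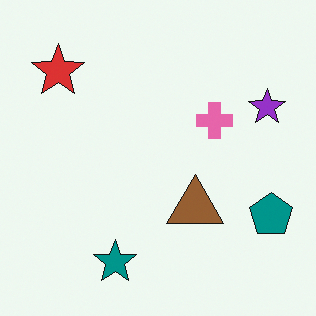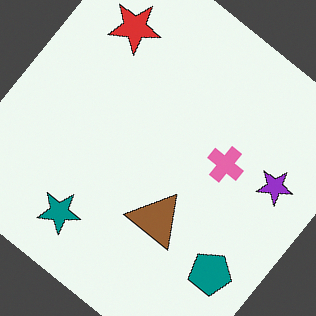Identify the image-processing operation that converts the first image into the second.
The second image is the first rotated clockwise by a large amount — several tens of degrees.

Every shape is tilted by the same angle and the image corners show triangular fill wedges — a whole-image rotation by a non-right angle.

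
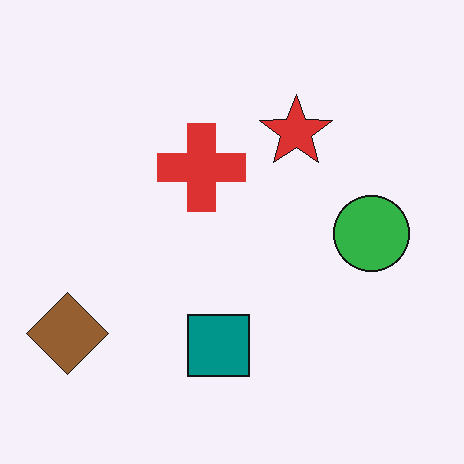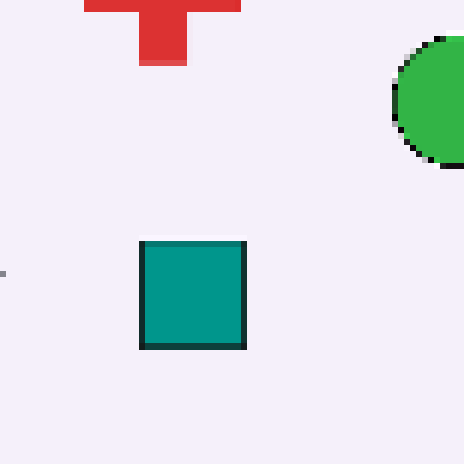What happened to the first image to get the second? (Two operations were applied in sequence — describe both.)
It was cropped tightly and scaled back up, then pixelated into visible square blocks.

The visible shapes are larger and the field of view is narrower; shapes near the original edges may be partly or wholly outside the frame — a crop-and-rescale. Shapes are reduced to large square blocks; fine edges and outlines are lost — a downscale-then-upscale (mosaic) effect.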